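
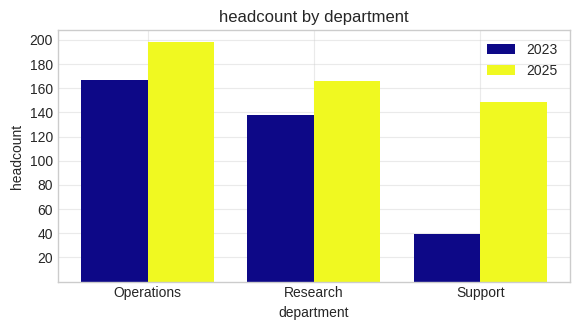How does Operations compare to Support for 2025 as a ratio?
≈ 1.43×

Operations ≈ 200, Support ≈ 140; 200/140 ≈ 1.43.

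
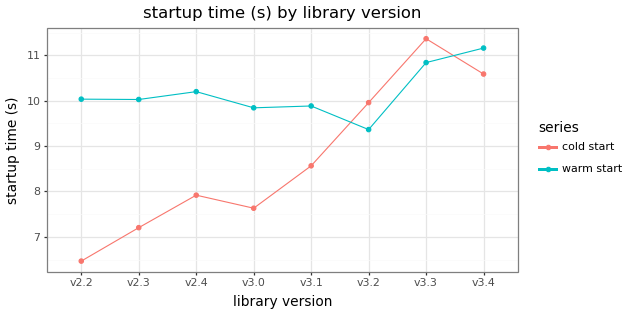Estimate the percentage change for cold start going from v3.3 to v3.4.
≈ -8.7%

v3.3 ≈ 11.5, v3.4 ≈ 10.5; (10.5 − 11.5) / 11.5 ≈ -8.7%.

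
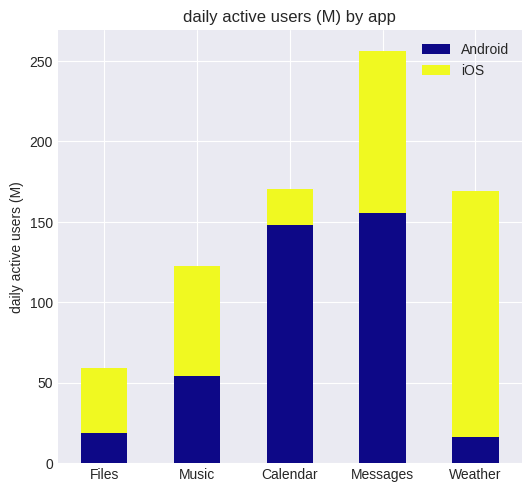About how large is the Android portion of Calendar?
Android top ≈ 150, bottom ≈ 0; segment ≈ 150.

≈ 150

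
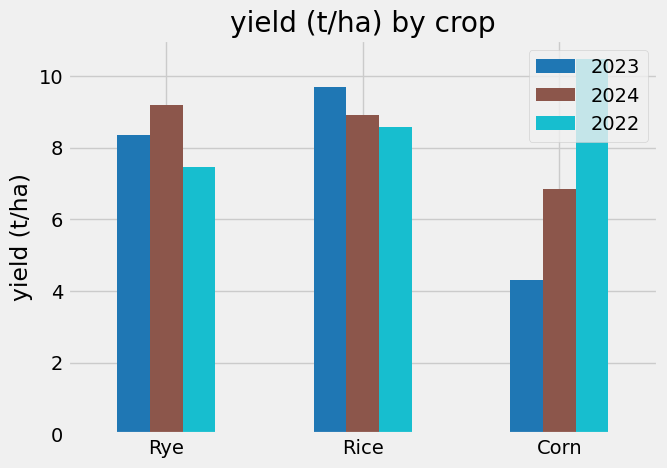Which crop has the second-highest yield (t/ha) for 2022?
Rice

Top 3 for 2022: Corn ≈ 10, Rice ≈ 9, Rye ≈ 7.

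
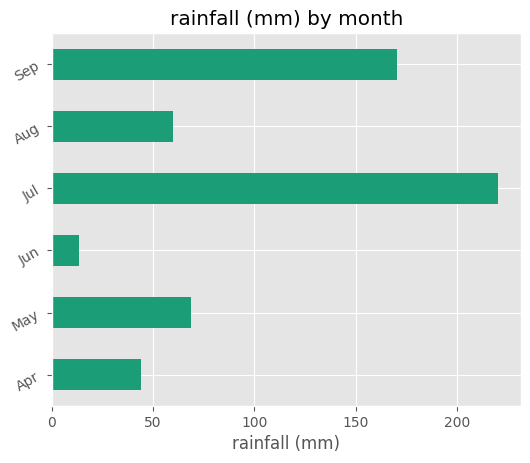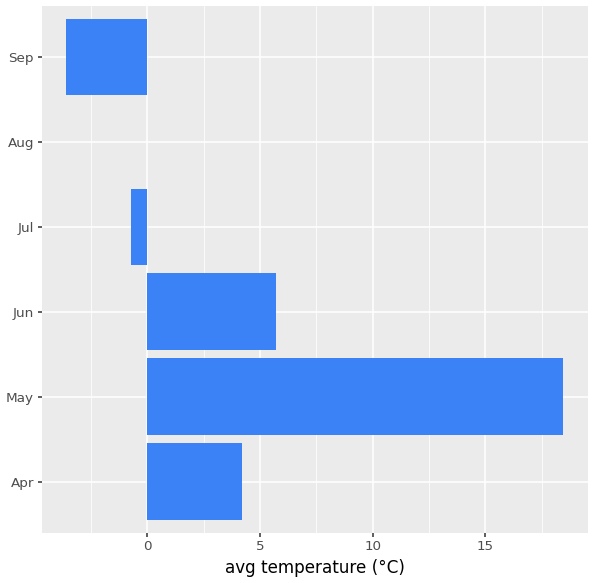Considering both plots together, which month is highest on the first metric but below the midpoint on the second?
Chart 2 median avg temperature (°C) ≈ 2; below-median months: Jul, Aug, Sep. Among those, Jul has the highest rainfall (mm) (≈ 225).

Jul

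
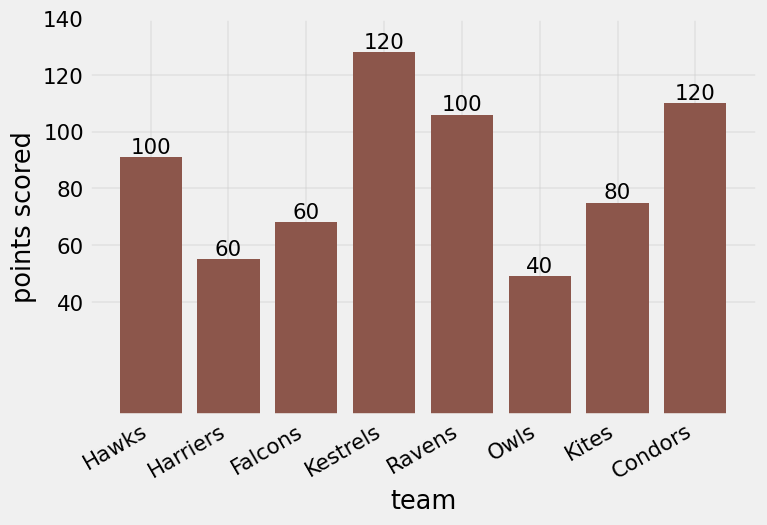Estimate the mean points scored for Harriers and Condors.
(60 + 120) / 2 ≈ 90.

≈ 90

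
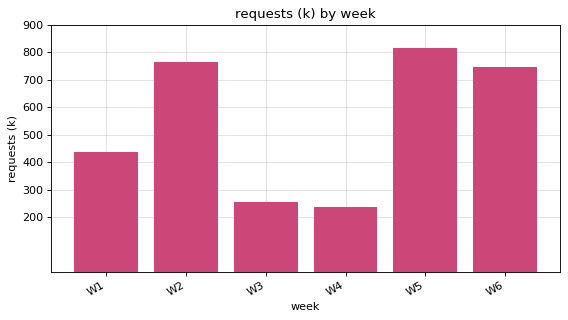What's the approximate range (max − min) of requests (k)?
Max W5 ≈ 800, min W4 ≈ 200; range ≈ 600.

≈ 600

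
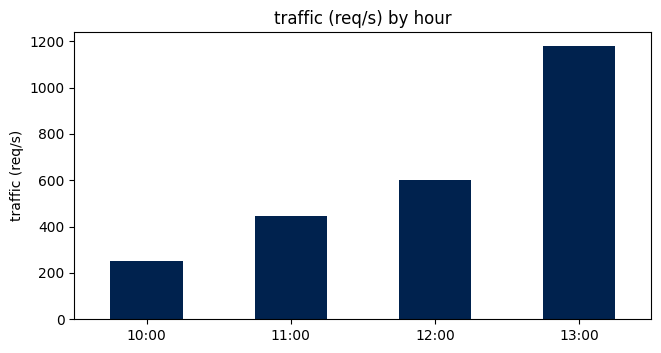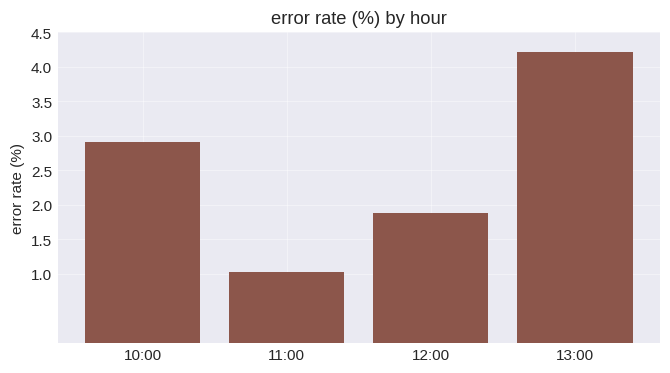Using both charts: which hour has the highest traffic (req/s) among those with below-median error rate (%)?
Chart 2 median error rate (%) ≈ 2.5; below-median hours: 11:00, 12:00. Among those, 12:00 has the highest traffic (req/s) (≈ 600).

12:00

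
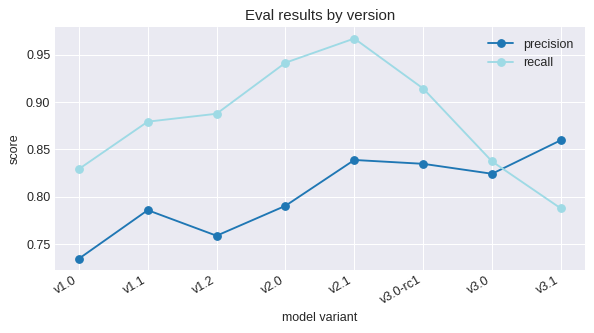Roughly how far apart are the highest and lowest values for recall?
≈ 0.18

Max v2.1 ≈ 0.96, min v3.1 ≈ 0.78; range ≈ 0.18.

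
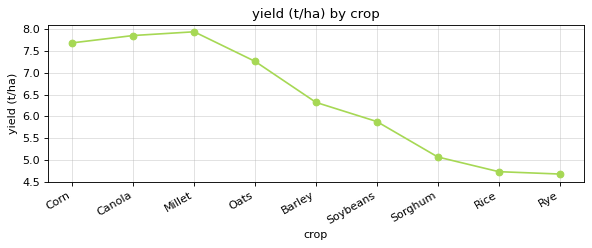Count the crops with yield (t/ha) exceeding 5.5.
Above 5.5: Corn, Canola, Millet, Oats, Barley, Soybeans.

6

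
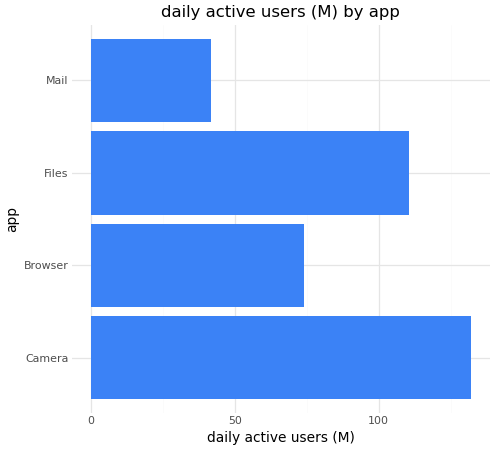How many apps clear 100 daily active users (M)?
2

Above 100: Camera, Files.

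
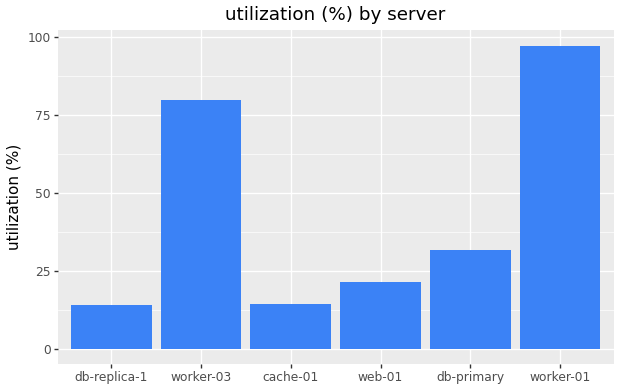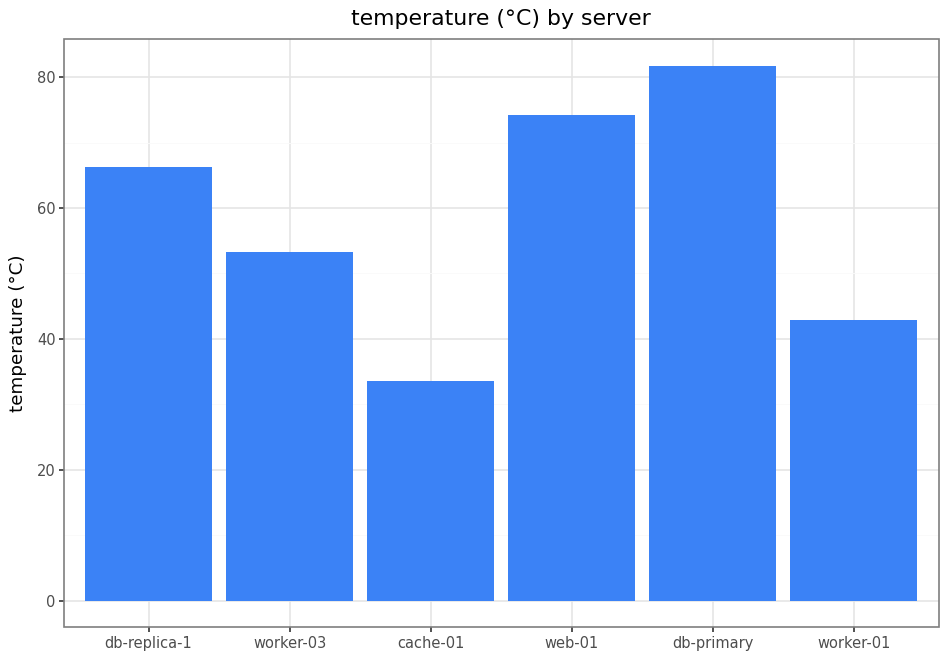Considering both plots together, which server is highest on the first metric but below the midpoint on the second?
Chart 2 median temperature (°C) ≈ 60; below-median servers: worker-03, cache-01, worker-01. Among those, worker-01 has the highest utilization (%) (≈ 100).

worker-01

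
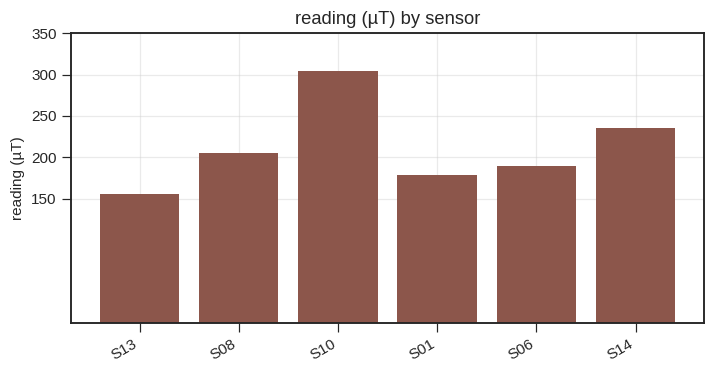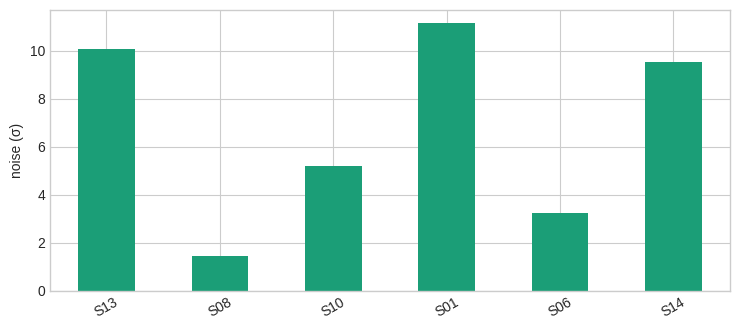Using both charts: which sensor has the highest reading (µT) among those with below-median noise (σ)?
Chart 2 median noise (σ) ≈ 8; below-median sensors: S08, S10, S06. Among those, S10 has the highest reading (µT) (≈ 300).

S10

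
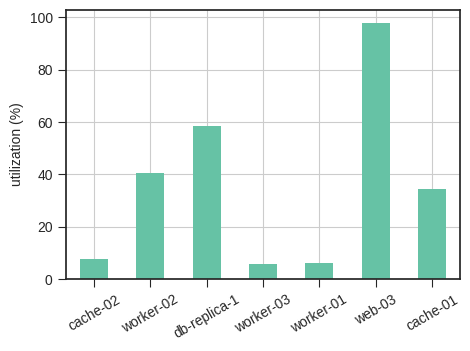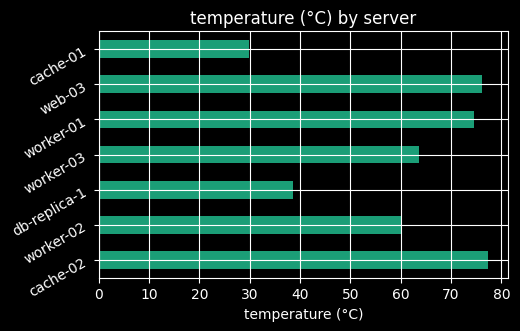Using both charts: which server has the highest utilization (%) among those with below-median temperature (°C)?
db-replica-1

Chart 2 median temperature (°C) ≈ 60; below-median servers: worker-02, db-replica-1, cache-01. Among those, db-replica-1 has the highest utilization (%) (≈ 60).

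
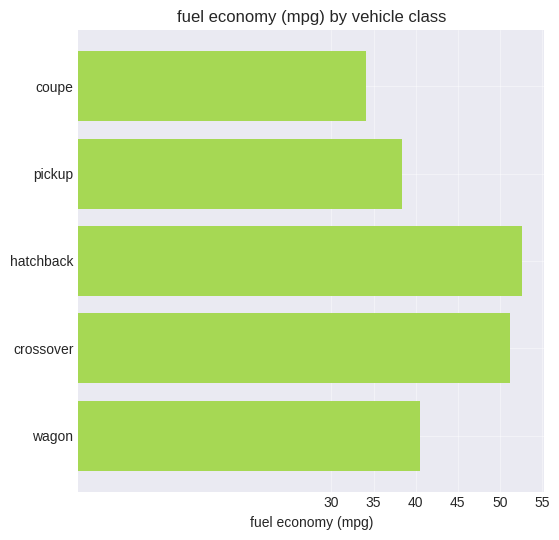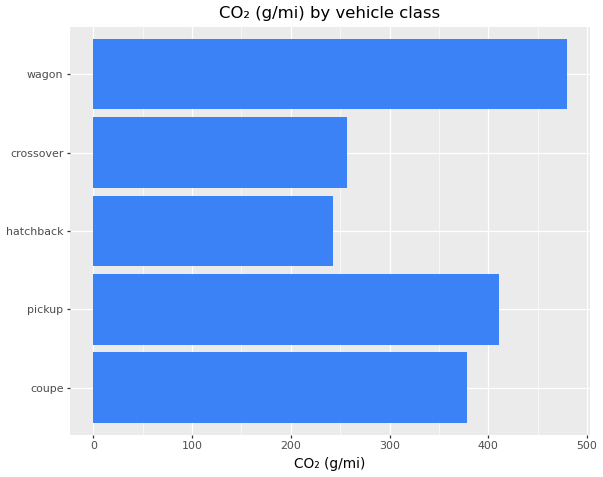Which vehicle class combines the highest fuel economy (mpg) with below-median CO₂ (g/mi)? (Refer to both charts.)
hatchback

Chart 2 median CO₂ (g/mi) ≈ 400; below-median vehicle classes: hatchback, crossover. Among those, hatchback has the highest fuel economy (mpg) (≈ 55).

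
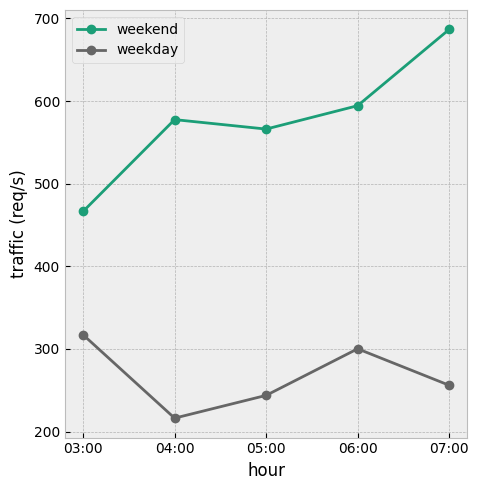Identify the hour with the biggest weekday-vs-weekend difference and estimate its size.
07:00, ≈ 450 req/s

07:00: weekday ≈ 250, weekend ≈ 700 → gap ≈ 450. Next-largest (04:00) is only ≈ 400.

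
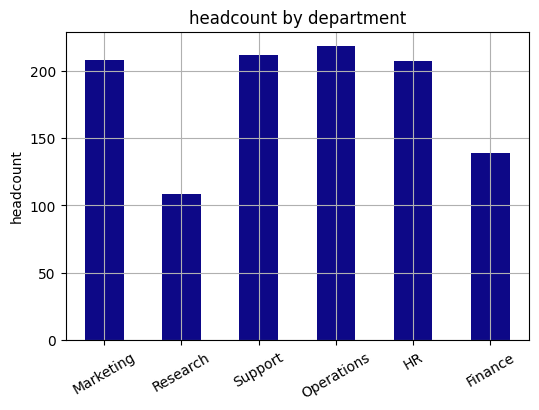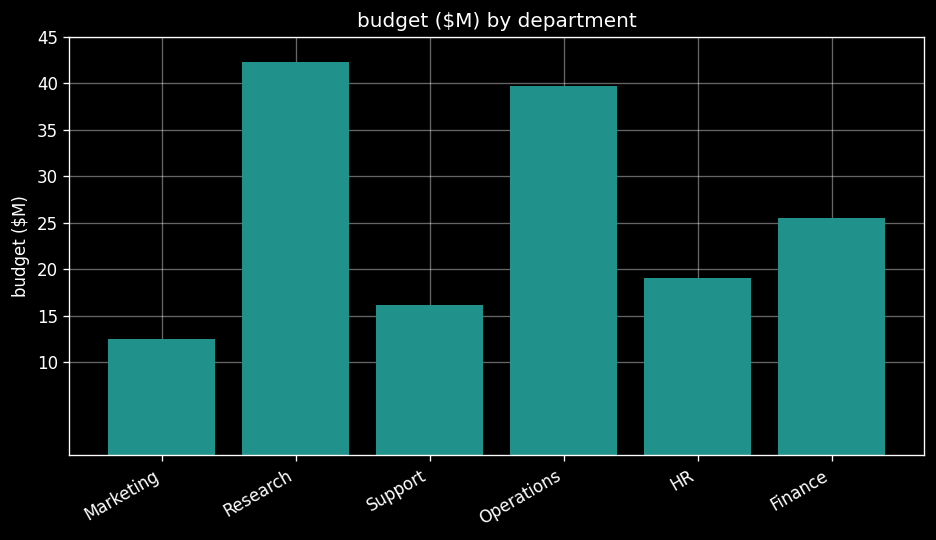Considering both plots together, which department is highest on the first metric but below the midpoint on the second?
Support

Chart 2 median budget ($M) ≈ 20; below-median departments: Marketing, Support, HR. Among those, Support has the highest headcount (≈ 220).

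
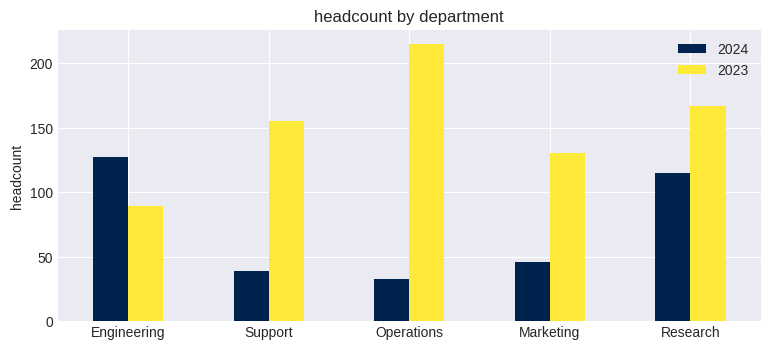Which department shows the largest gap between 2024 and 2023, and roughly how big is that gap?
Operations, ≈ 180

Operations: 2024 ≈ 40, 2023 ≈ 220 → gap ≈ 180. Next-largest (Support) is only ≈ 120.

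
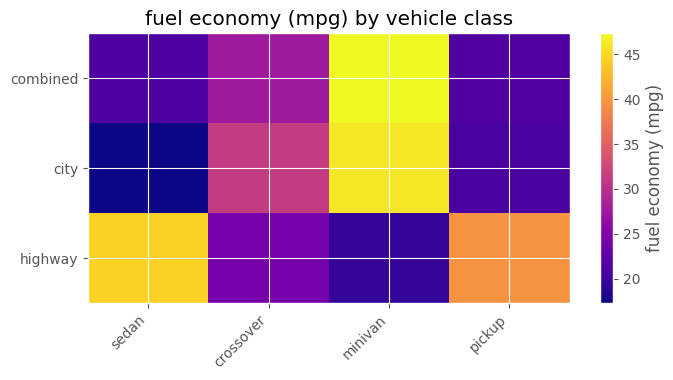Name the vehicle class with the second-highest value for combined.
Top 3 for combined: minivan ≈ 45, crossover ≈ 30, pickup ≈ 20.

crossover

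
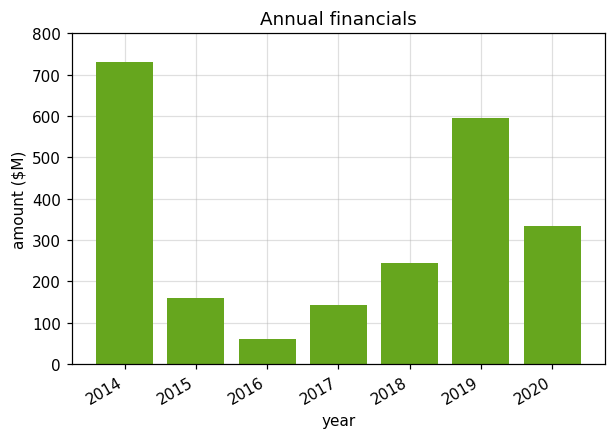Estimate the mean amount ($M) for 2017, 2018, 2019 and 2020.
≈ 300

(100 + 200 + 600 + 300) / 4 ≈ 300.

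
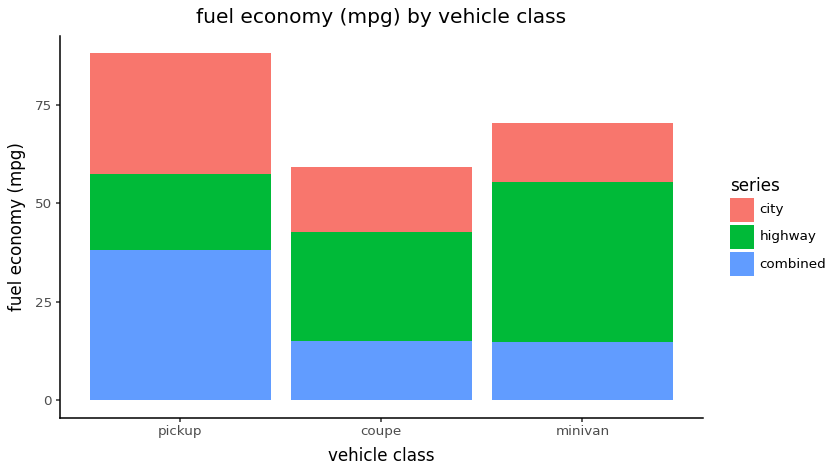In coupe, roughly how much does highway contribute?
≈ 30

highway top ≈ 40, bottom ≈ 10; segment ≈ 30.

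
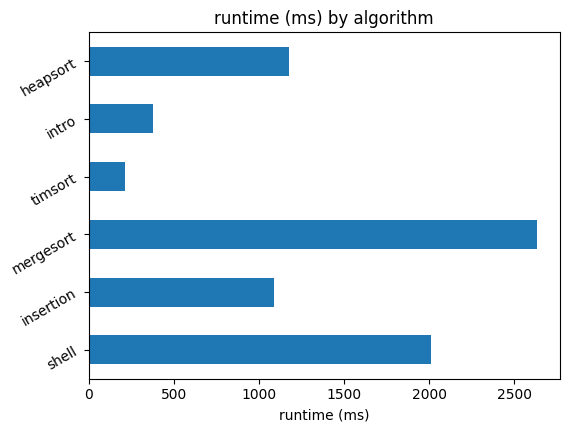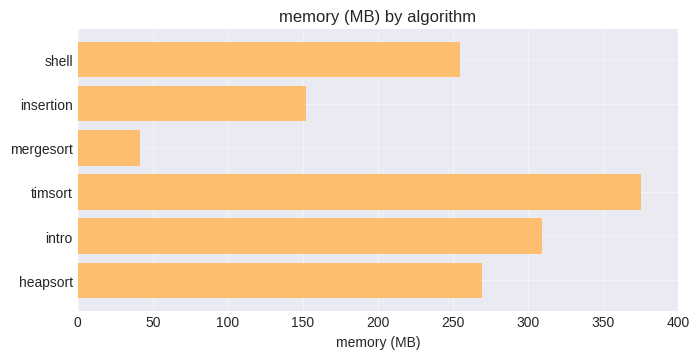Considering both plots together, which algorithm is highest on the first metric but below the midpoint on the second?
Chart 2 median memory (MB) ≈ 250; below-median algorithms: shell, insertion, mergesort. Among those, mergesort has the highest runtime (ms) (≈ 2500).

mergesort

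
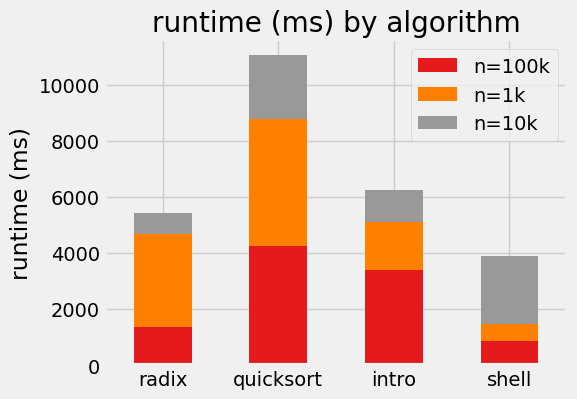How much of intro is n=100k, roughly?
≈ 3000

n=100k top ≈ 3000, bottom ≈ 0; segment ≈ 3000.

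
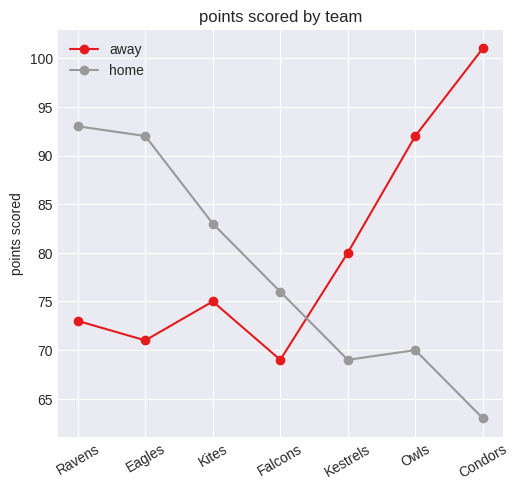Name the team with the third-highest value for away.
Top 4 for away: Condors ≈ 100, Owls ≈ 90, Kestrels ≈ 80, Kites ≈ 75.

Kestrels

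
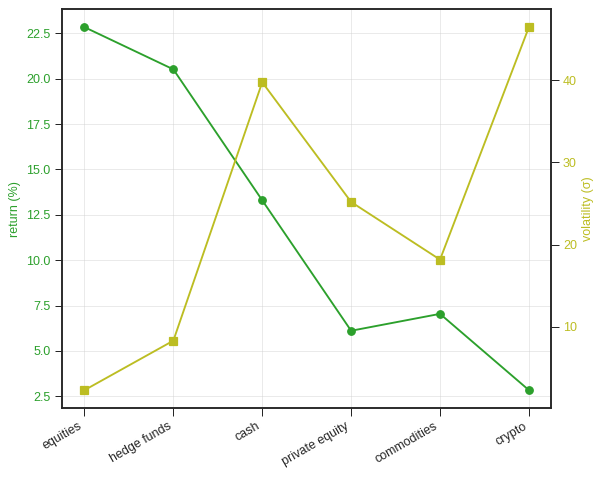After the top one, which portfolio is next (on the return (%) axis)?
hedge funds

Top 3 (on the return (%) axis): equities ≈ 22, hedge funds ≈ 20, cash ≈ 14.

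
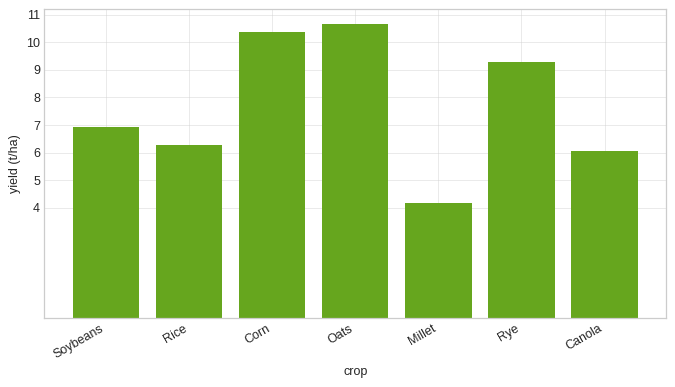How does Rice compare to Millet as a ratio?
Rice ≈ 6, Millet ≈ 4; 6/4 ≈ 1.5.

≈ 1.5×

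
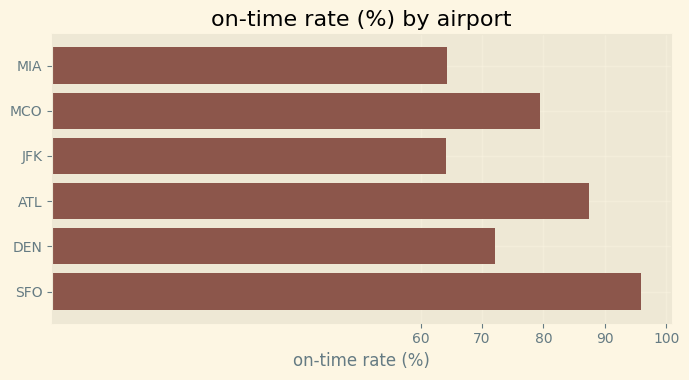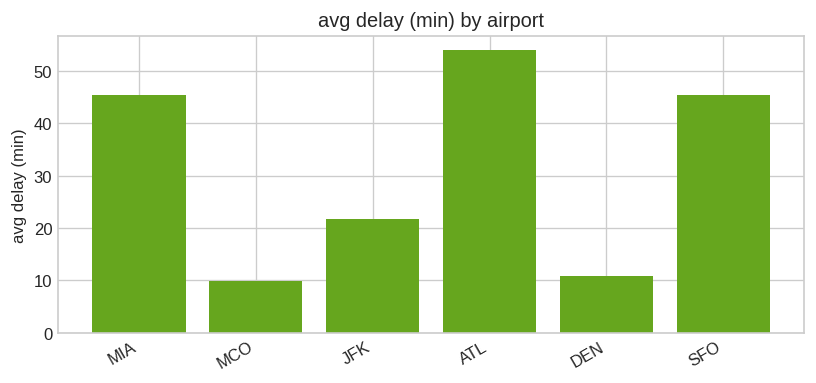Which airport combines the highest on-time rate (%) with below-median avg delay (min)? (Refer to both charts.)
Chart 2 median avg delay (min) ≈ 35; below-median airports: MCO, JFK, DEN. Among those, MCO has the highest on-time rate (%) (≈ 80).

MCO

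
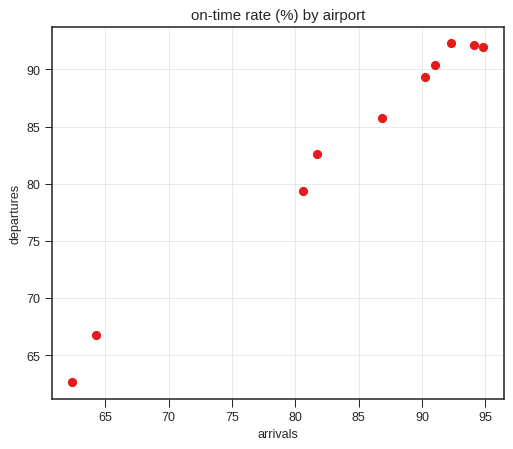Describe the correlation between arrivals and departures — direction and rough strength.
positive, strong

Points are positively correlated; strong (|r| ≈ 1.0).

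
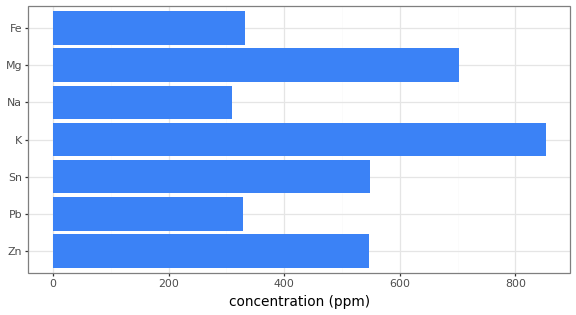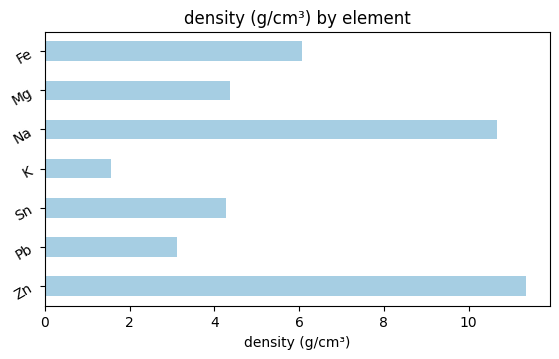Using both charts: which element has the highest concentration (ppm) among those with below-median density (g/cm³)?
Chart 2 median density (g/cm³) ≈ 4; below-median elements: Pb, Sn, K. Among those, K has the highest concentration (ppm) (≈ 900).

K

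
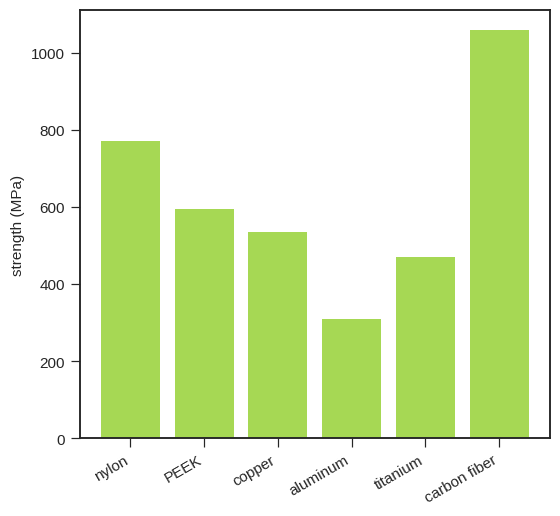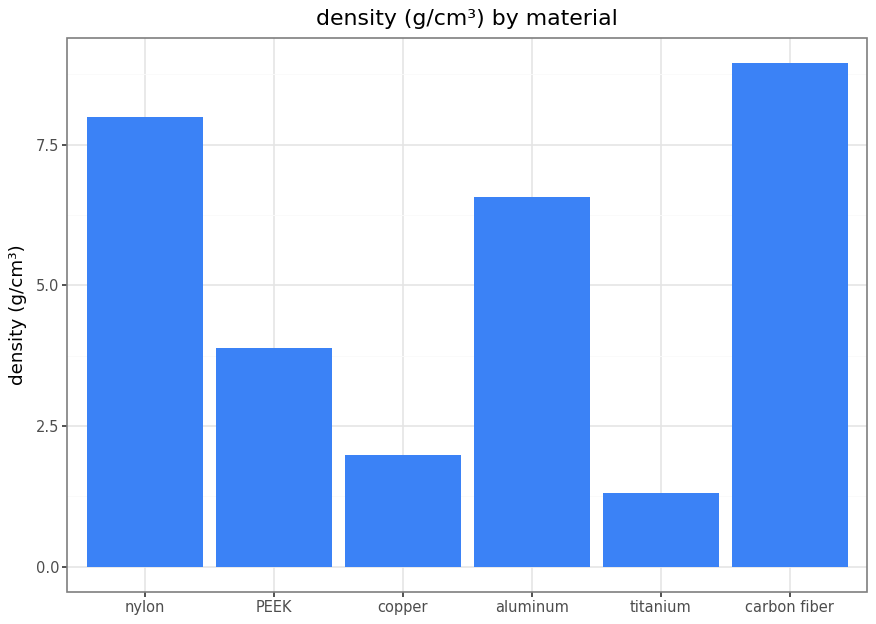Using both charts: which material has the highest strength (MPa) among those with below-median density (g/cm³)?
PEEK

Chart 2 median density (g/cm³) ≈ 5; below-median materials: PEEK, copper, titanium. Among those, PEEK has the highest strength (MPa) (≈ 600).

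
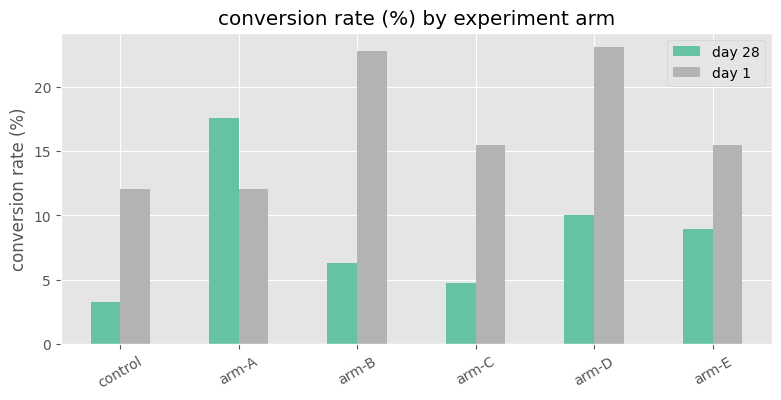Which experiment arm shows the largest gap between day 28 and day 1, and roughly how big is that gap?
arm-B: day 28 ≈ 6, day 1 ≈ 22 → gap ≈ 16. Next-largest (arm-D) is only ≈ 14.

arm-B, ≈ 16 %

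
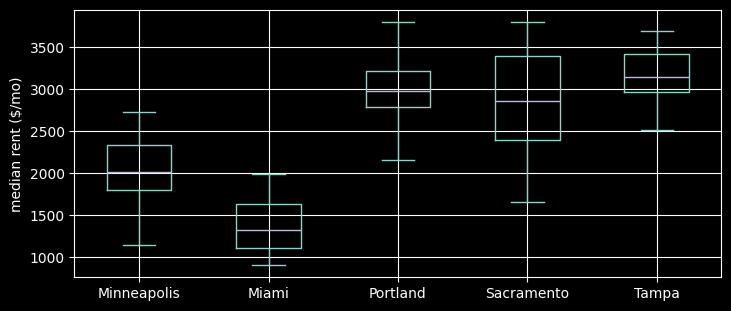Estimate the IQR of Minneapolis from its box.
Q3 ≈ 2400, Q1 ≈ 1800; IQR ≈ 600.

≈ 600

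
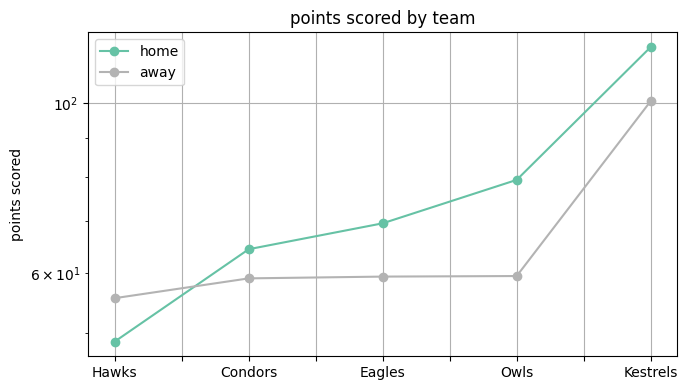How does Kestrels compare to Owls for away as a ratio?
Kestrels ≈ 100, Owls ≈ 60; 100/60 ≈ 1.67.

≈ 1.67×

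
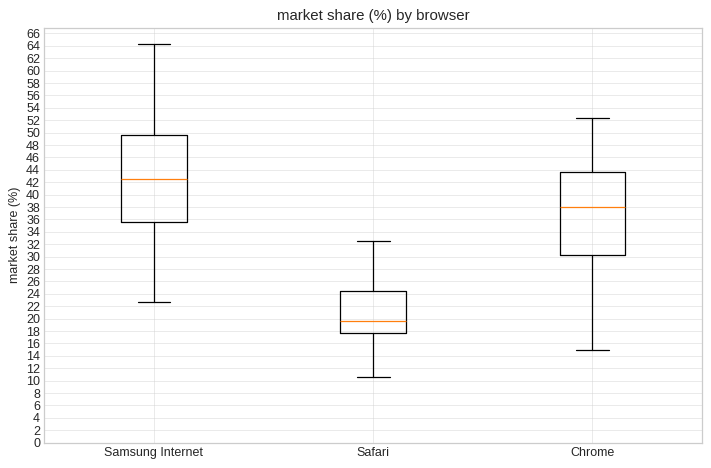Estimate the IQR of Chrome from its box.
Q3 ≈ 44, Q1 ≈ 30; IQR ≈ 14.

≈ 14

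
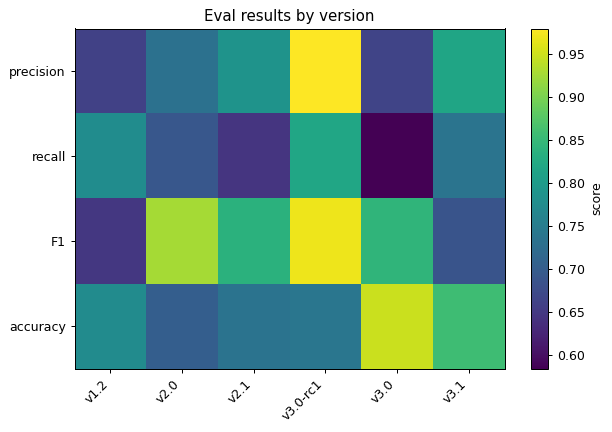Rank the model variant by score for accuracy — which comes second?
Top 3 for accuracy: v3.0 ≈ 0.95, v3.1 ≈ 0.85, v1.2 ≈ 0.75.

v3.1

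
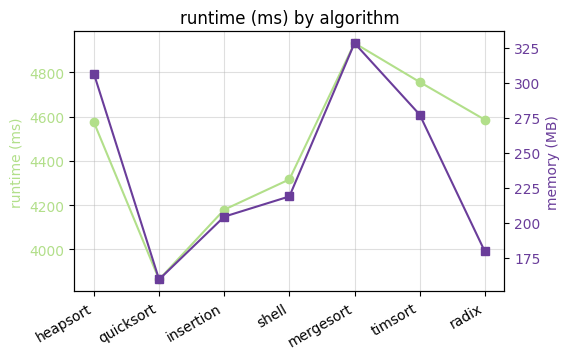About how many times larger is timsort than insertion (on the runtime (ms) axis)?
timsort ≈ 4800, insertion ≈ 4200; 4800/4200 ≈ 1.14.

≈ 1.14×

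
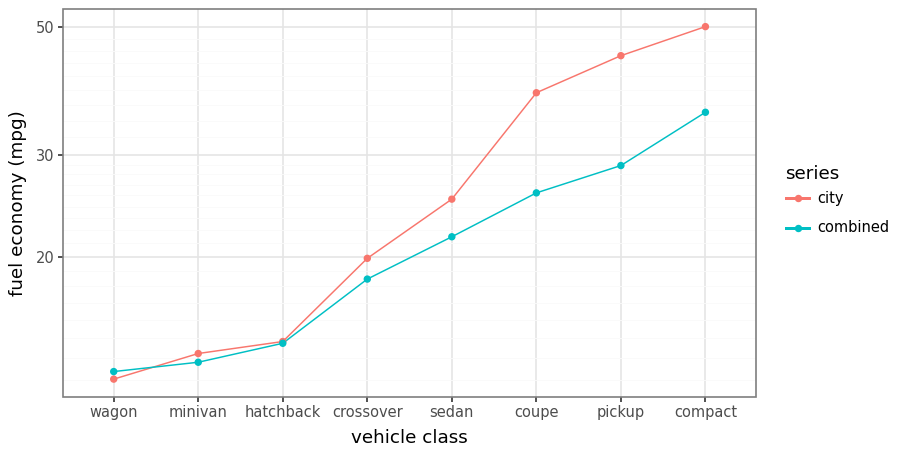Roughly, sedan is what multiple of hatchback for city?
≈ 1.67×

sedan ≈ 25, hatchback ≈ 15; 25/15 ≈ 1.67.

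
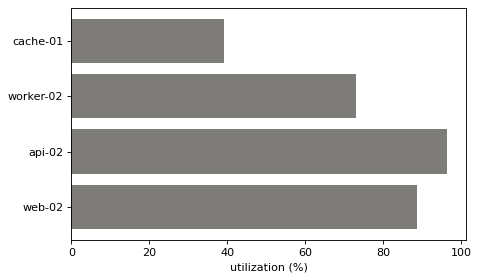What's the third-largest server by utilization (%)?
Top 4: api-02 ≈ 100, web-02 ≈ 90, worker-02 ≈ 70, cache-01 ≈ 40.

worker-02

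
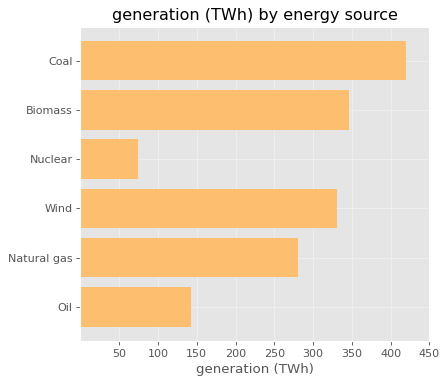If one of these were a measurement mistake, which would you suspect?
Nuclear

Nuclear ≈ 50; the rest sit between ≈ 150 and ≈ 400.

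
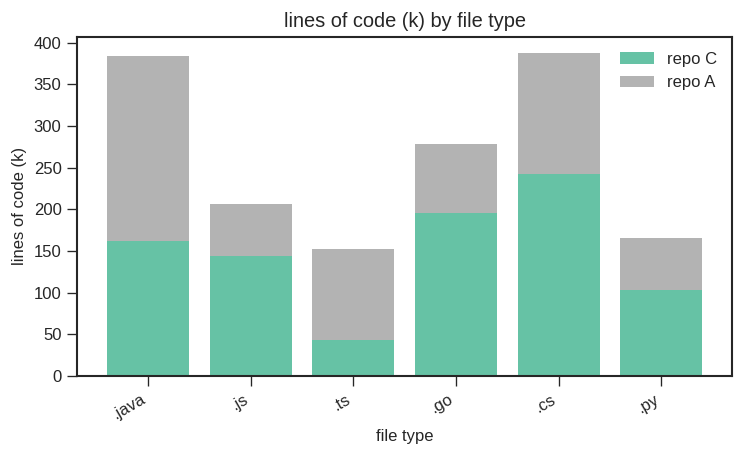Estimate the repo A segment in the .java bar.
repo A top ≈ 400, bottom ≈ 150; segment ≈ 250.

≈ 250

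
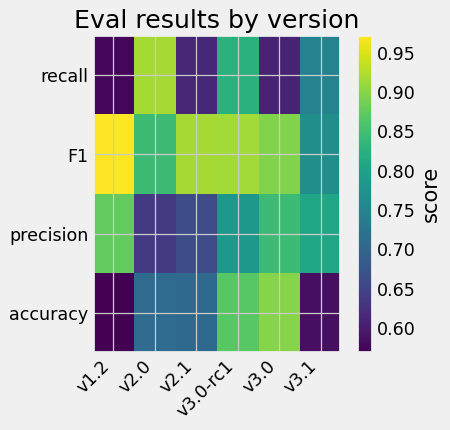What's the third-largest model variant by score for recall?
Top 4 for recall: v2.0 ≈ 0.90, v3.0-rc1 ≈ 0.85, v3.1 ≈ 0.75, v2.1 ≈ 0.60.

v3.1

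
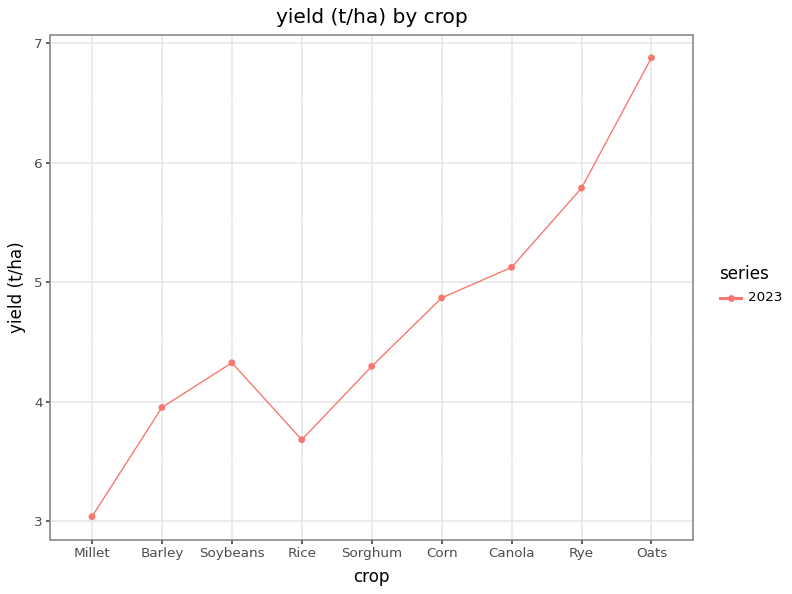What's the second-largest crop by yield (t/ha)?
Rye

Top 3: Oats ≈ 7.0, Rye ≈ 6.0, Canola ≈ 5.0.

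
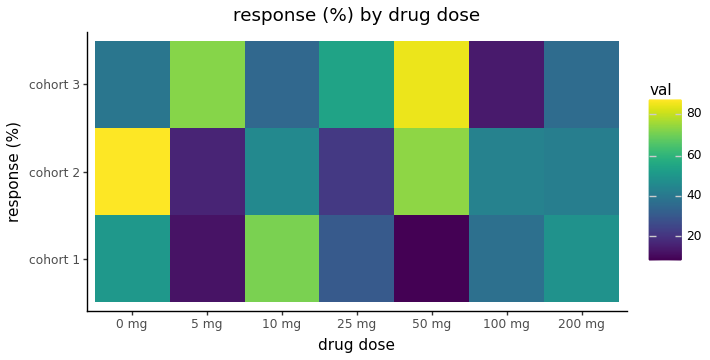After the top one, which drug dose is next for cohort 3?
5 mg

Top 3 for cohort 3: 50 mg ≈ 90, 5 mg ≈ 70, 25 mg ≈ 50.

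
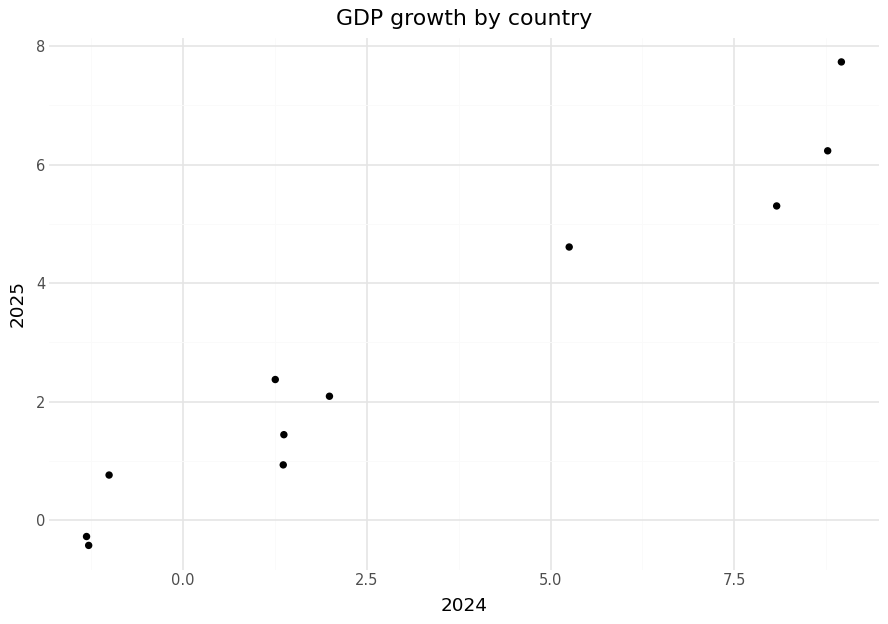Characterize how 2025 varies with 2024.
positive, strong

Points are positively correlated; strong (|r| ≈ 1.0).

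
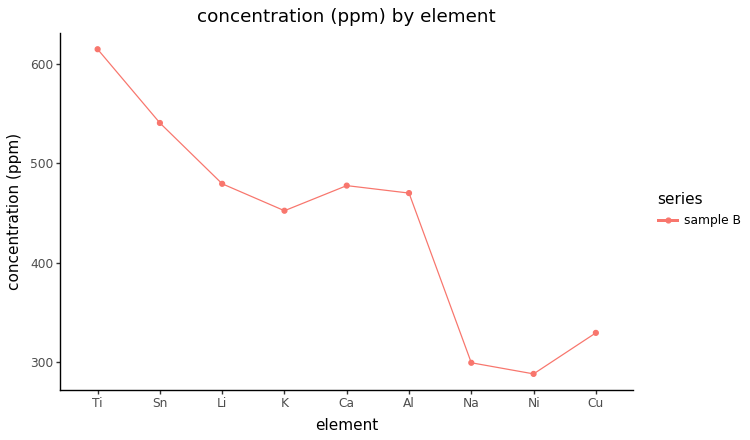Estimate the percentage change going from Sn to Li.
≈ -9.1%

Sn ≈ 550, Li ≈ 500; (500 − 550) / 550 ≈ -9.1%.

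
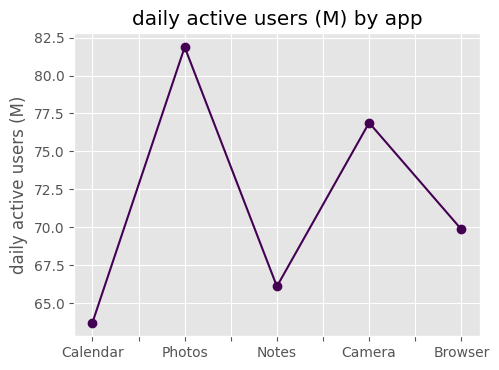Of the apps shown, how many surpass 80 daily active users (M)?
Above 80: Photos.

1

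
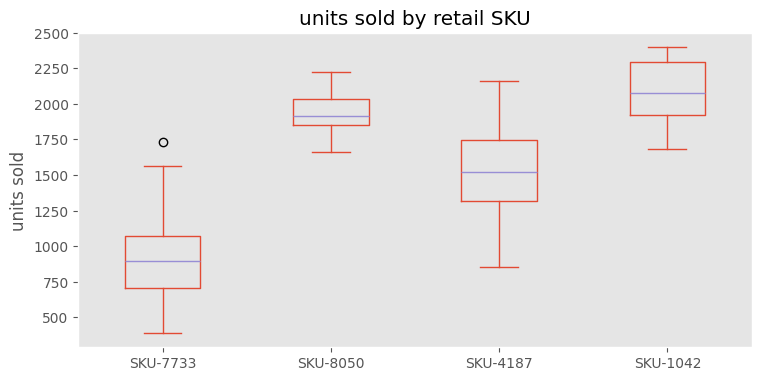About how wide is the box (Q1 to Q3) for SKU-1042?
Q3 ≈ 2300, Q1 ≈ 1900; IQR ≈ 400.

≈ 400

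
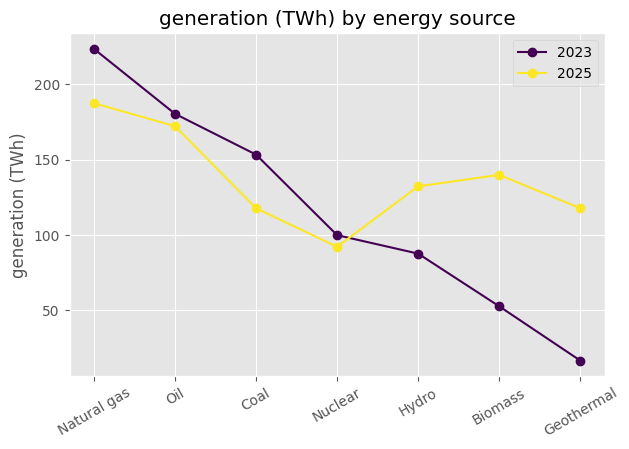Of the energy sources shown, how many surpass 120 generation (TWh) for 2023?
Above 120: Natural gas, Oil, Coal.

3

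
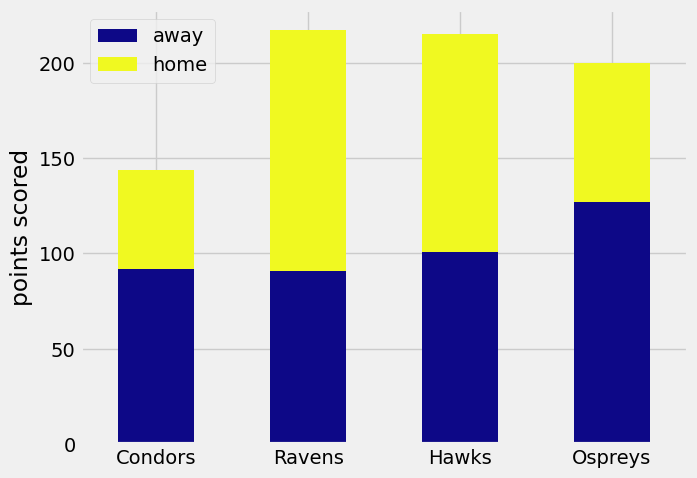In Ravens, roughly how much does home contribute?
home top ≈ 220, bottom ≈ 100; segment ≈ 120.

≈ 120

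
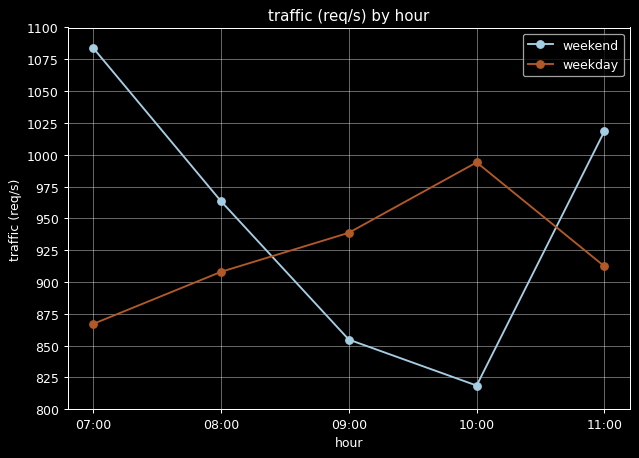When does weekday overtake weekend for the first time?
08:00: weekday ≈ 900 vs weekend ≈ 975 (not yet); 09:00: weekday ≈ 950 vs weekend ≈ 850 (first crossover).

09:00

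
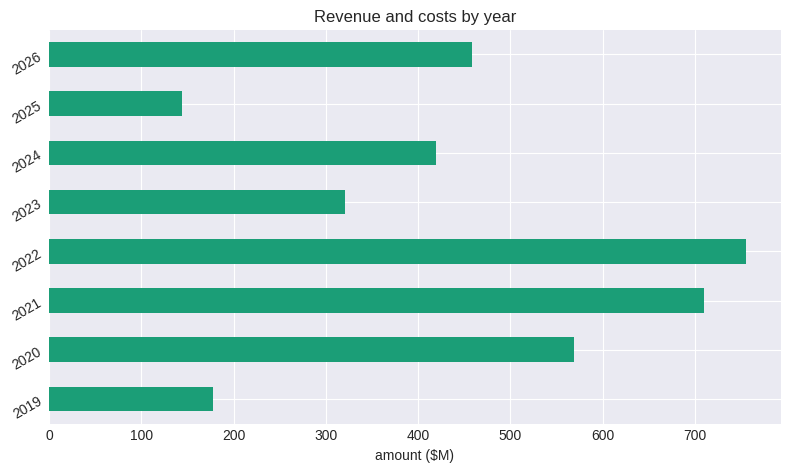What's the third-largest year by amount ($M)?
2020

Top 4: 2022 ≈ 800, 2021 ≈ 700, 2020 ≈ 600, 2026 ≈ 500.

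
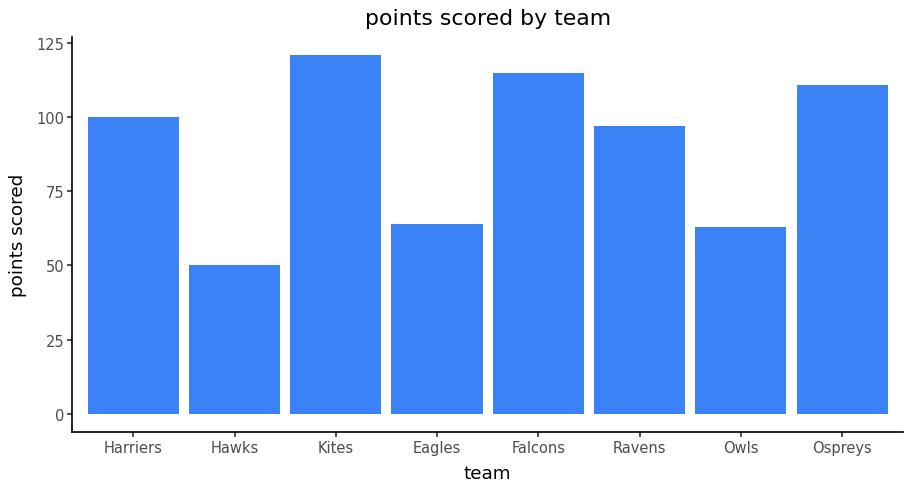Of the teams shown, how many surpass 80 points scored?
Above 80: Harriers, Kites, Falcons, Ravens, Ospreys.

5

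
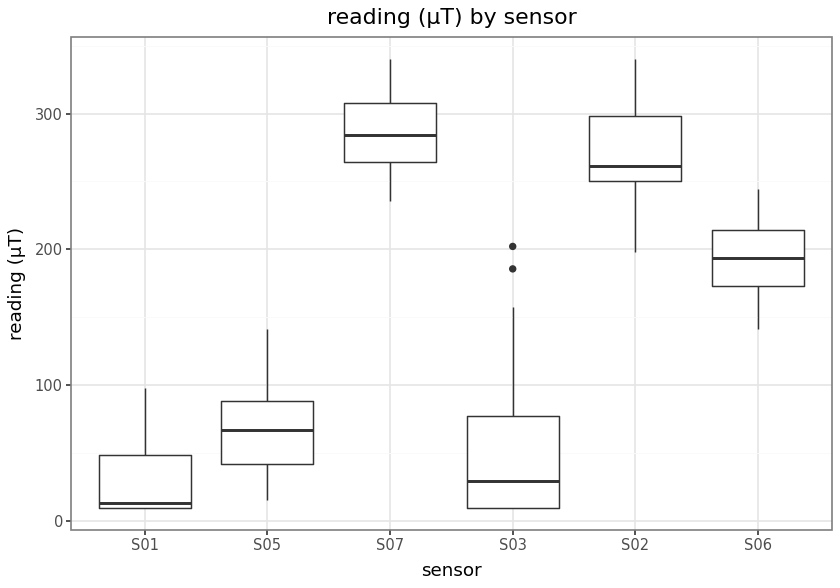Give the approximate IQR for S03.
≈ 75

Q3 ≈ 75, Q1 ≈ 0; IQR ≈ 75.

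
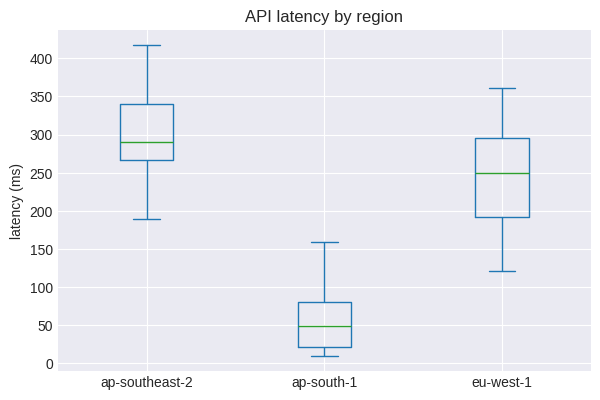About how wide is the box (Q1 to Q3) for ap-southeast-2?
≈ 75

Q3 ≈ 350, Q1 ≈ 275; IQR ≈ 75.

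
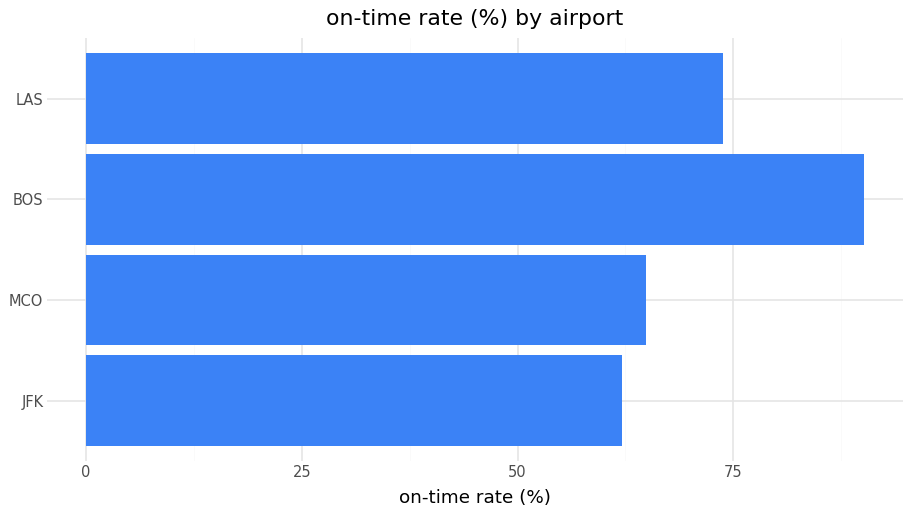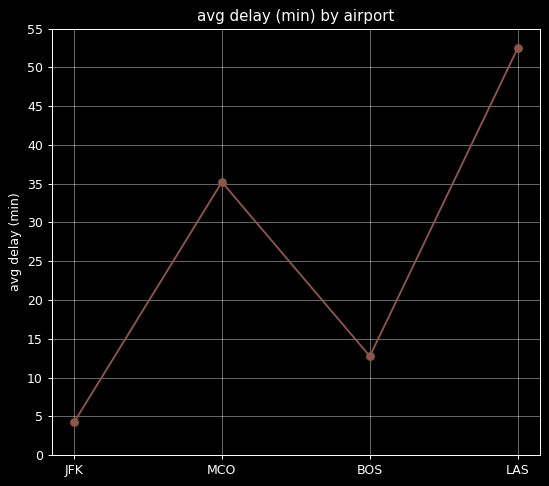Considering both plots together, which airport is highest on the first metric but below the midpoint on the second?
BOS

Chart 2 median avg delay (min) ≈ 25; below-median airports: JFK, BOS. Among those, BOS has the highest on-time rate (%) (≈ 90).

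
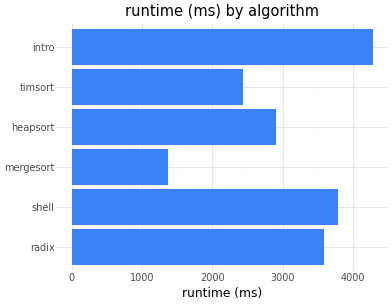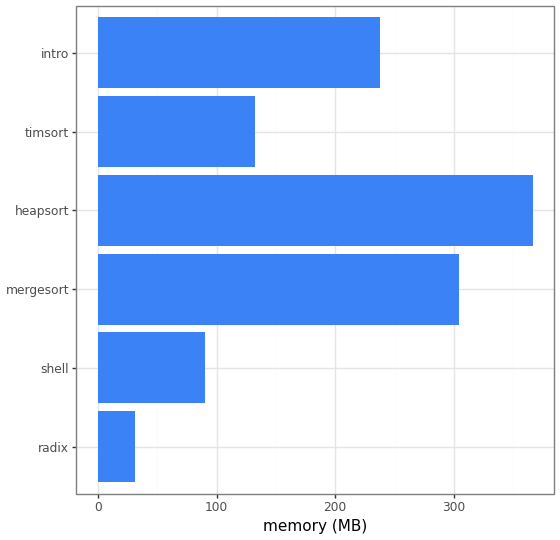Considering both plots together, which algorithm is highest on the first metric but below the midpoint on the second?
shell

Chart 2 median memory (MB) ≈ 200; below-median algorithms: radix, shell, timsort. Among those, shell has the highest runtime (ms) (≈ 4000).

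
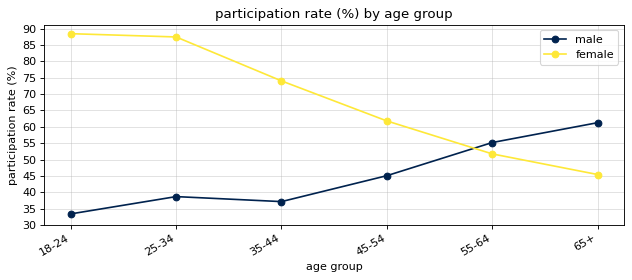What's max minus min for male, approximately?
Max 65+ ≈ 60, min 18-24 ≈ 35; range ≈ 25.

≈ 25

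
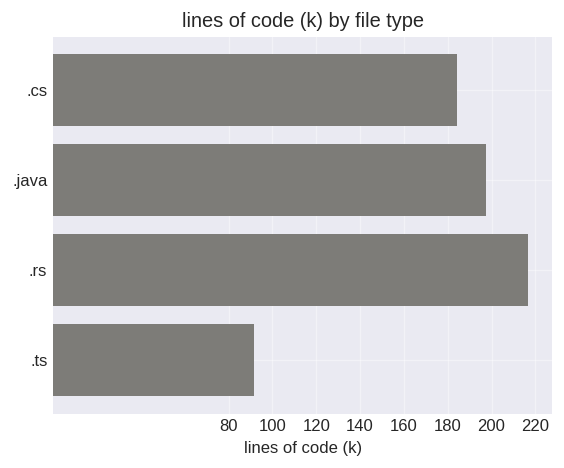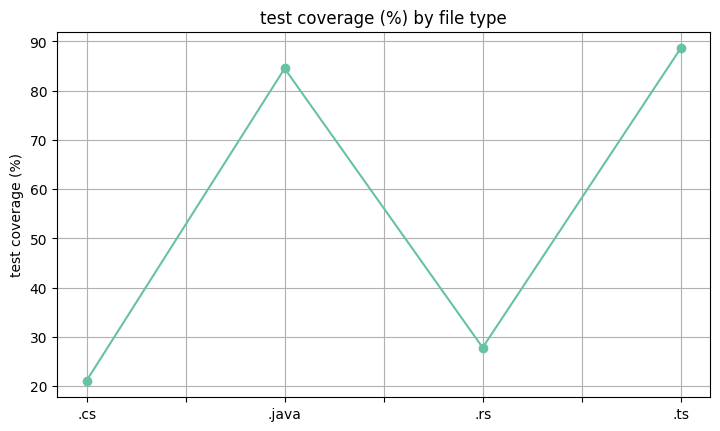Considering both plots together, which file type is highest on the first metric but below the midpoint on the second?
Chart 2 median test coverage (%) ≈ 60; below-median file types: .cs, .rs. Among those, .rs has the highest lines of code (k) (≈ 220).

.rs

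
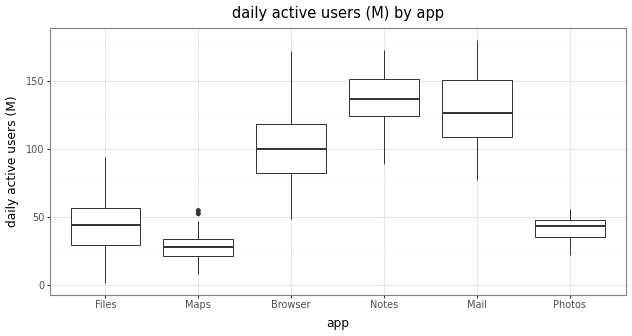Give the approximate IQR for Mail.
Q3 ≈ 150, Q1 ≈ 110; IQR ≈ 40.

≈ 40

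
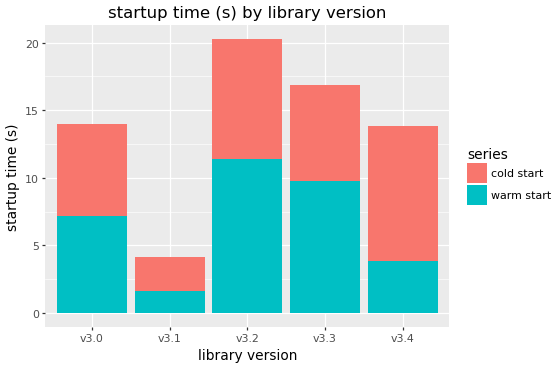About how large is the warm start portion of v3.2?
warm start top ≈ 12, bottom ≈ 0; segment ≈ 12.

≈ 12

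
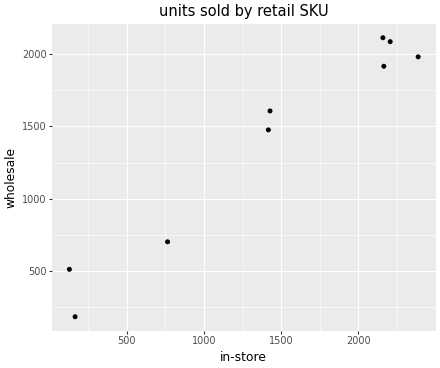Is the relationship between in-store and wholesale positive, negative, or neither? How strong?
positive, strong

Points are positively correlated; strong (|r| ≈ 1.0).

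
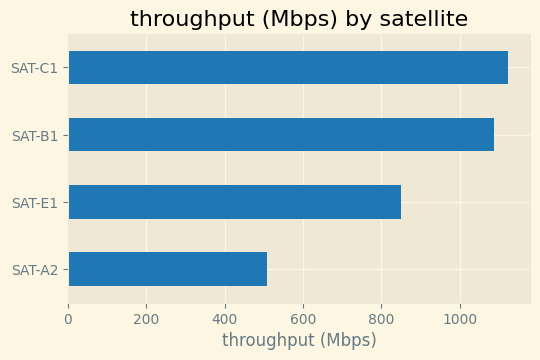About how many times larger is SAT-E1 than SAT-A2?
SAT-E1 ≈ 800, SAT-A2 ≈ 500; 800/500 ≈ 1.6.

≈ 1.6×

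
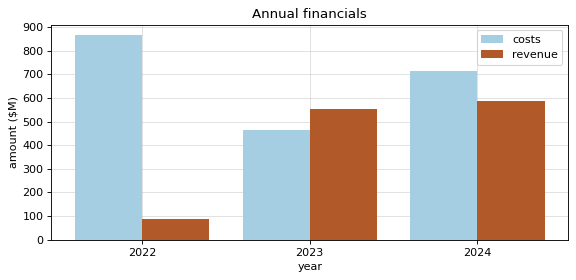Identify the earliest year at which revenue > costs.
2022: revenue ≈ 100 vs costs ≈ 900 (not yet); 2023: revenue ≈ 600 vs costs ≈ 500 (first crossover).

2023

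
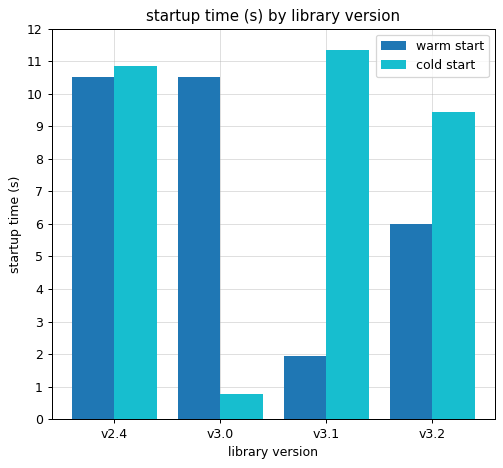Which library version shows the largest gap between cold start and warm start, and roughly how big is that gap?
v3.0: cold start ≈ 1, warm start ≈ 11 → gap ≈ 10. Next-largest (v3.1) is only ≈ 9.

v3.0, ≈ 10 s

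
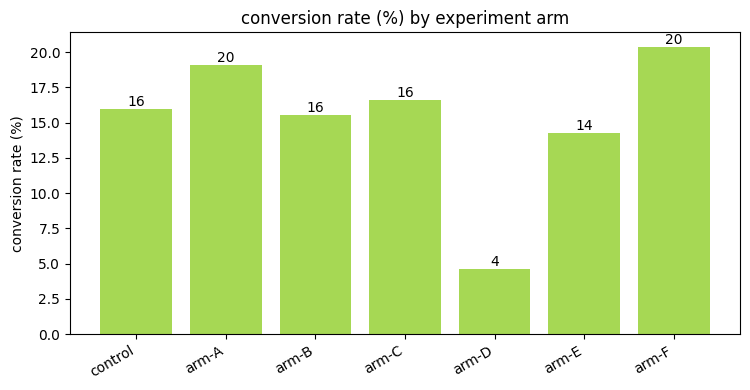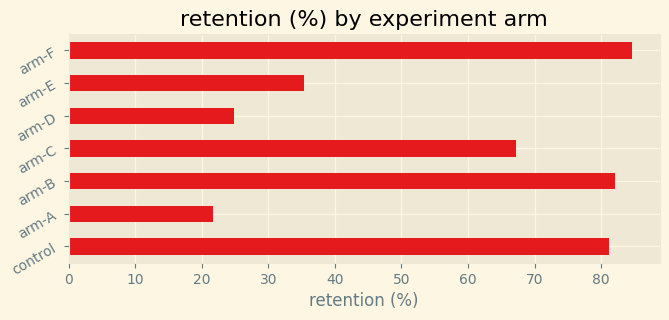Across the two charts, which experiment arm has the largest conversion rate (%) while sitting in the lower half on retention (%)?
Chart 2 median retention (%) ≈ 70; below-median experiment arms: arm-A, arm-D, arm-E. Among those, arm-A has the highest conversion rate (%) (≈ 20).

arm-A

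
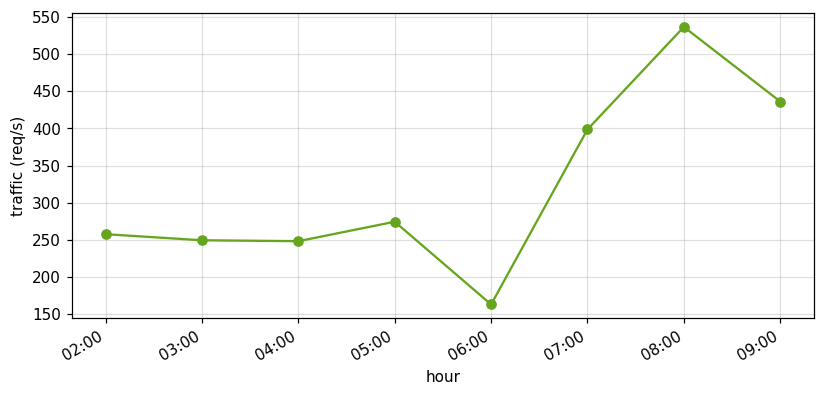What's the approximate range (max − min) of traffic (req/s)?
Max 08:00 ≈ 550, min 06:00 ≈ 150; range ≈ 400.

≈ 400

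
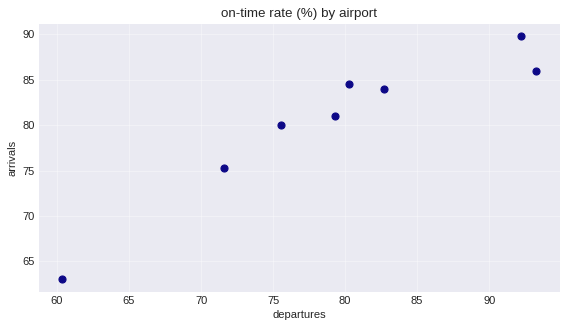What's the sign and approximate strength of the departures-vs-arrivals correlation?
Points are positively correlated; strong (|r| ≈ 0.9).

positive, strong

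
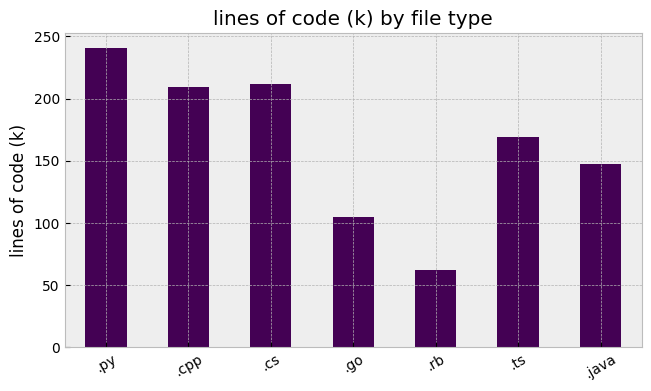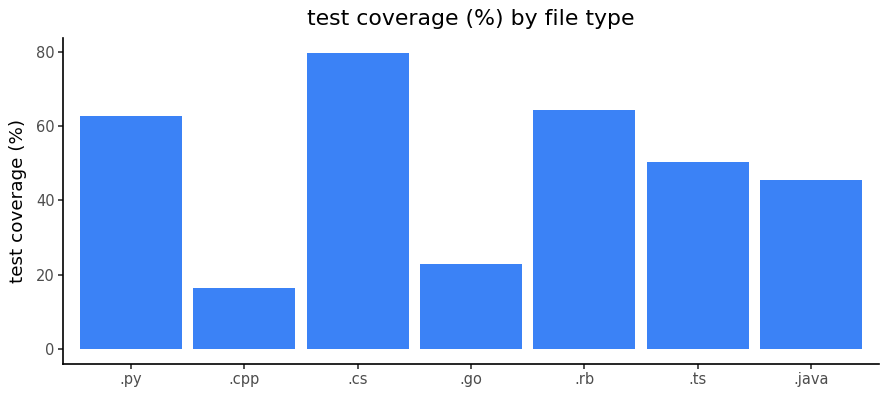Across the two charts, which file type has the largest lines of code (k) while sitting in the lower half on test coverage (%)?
.cpp

Chart 2 median test coverage (%) ≈ 50; below-median file types: .cpp, .go, .java. Among those, .cpp has the highest lines of code (k) (≈ 200).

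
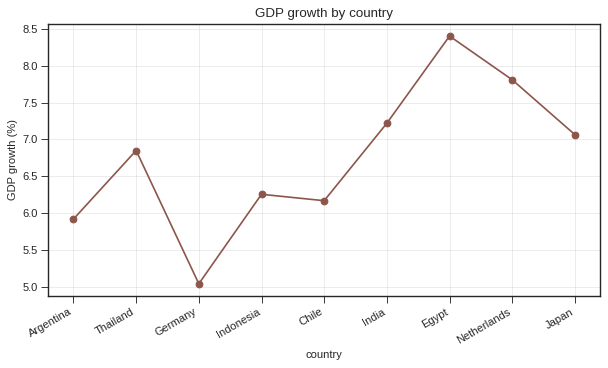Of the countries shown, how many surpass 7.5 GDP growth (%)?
2

Above 7.5: Egypt, Netherlands.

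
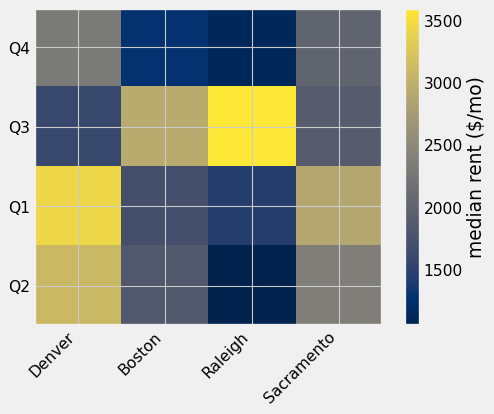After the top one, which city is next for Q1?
Top 3 for Q1: Denver ≈ 3500, Sacramento ≈ 3000, Boston ≈ 1500.

Sacramento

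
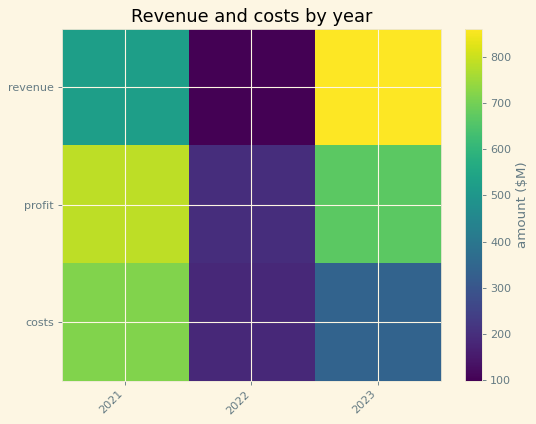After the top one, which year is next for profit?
2023

Top 3 for profit: 2021 ≈ 800, 2023 ≈ 700, 2022 ≈ 200.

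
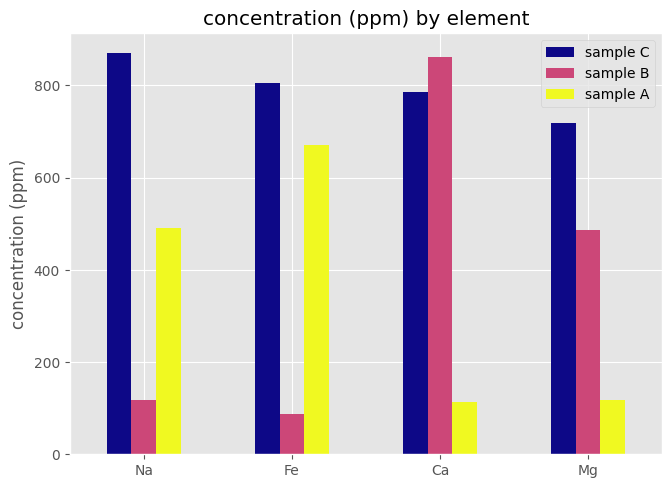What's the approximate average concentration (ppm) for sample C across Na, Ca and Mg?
≈ 800

(900 + 800 + 700) / 3 ≈ 800.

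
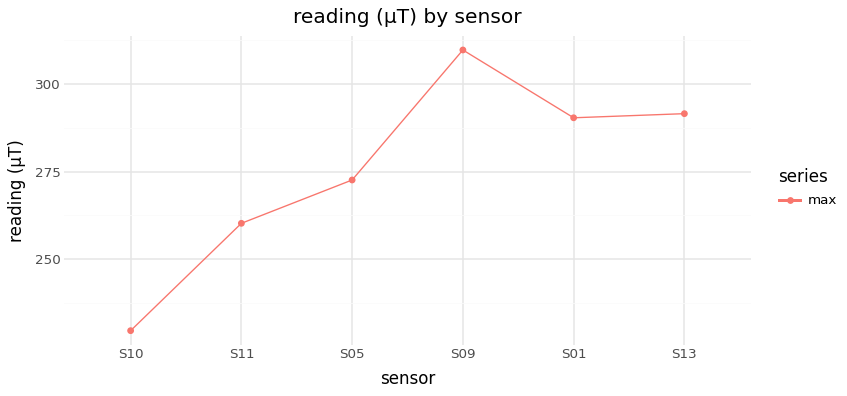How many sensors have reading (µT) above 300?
Above 300: S09.

1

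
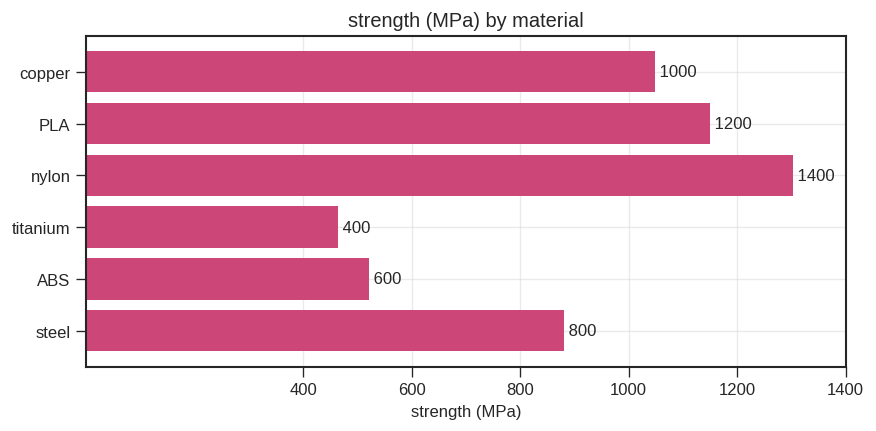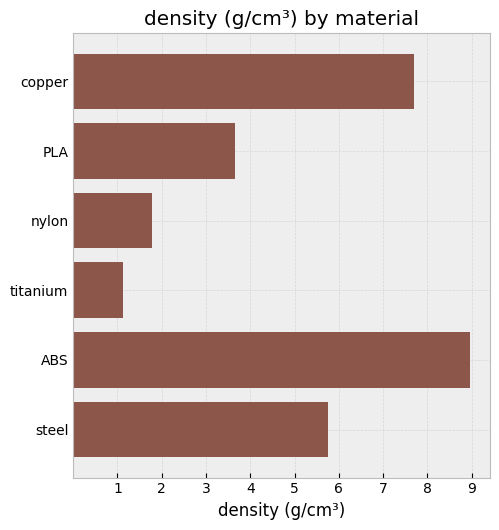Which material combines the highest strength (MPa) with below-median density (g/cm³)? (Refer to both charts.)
nylon

Chart 2 median density (g/cm³) ≈ 5; below-median materials: PLA, nylon, titanium. Among those, nylon has the highest strength (MPa) (≈ 1400).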